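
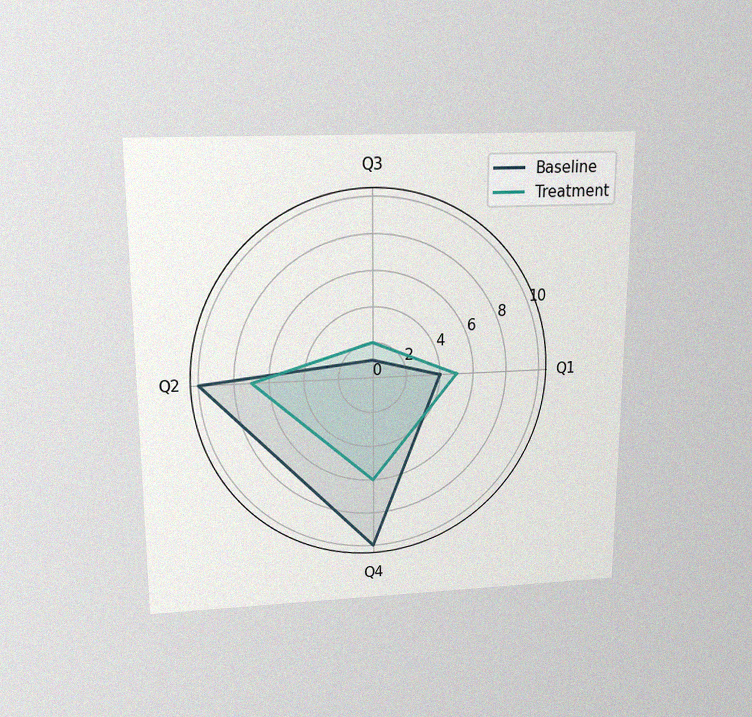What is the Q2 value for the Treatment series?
7

The chart is viewed slightly from above, with some photo noise. On the Q2 axis, Treatment reaches 7.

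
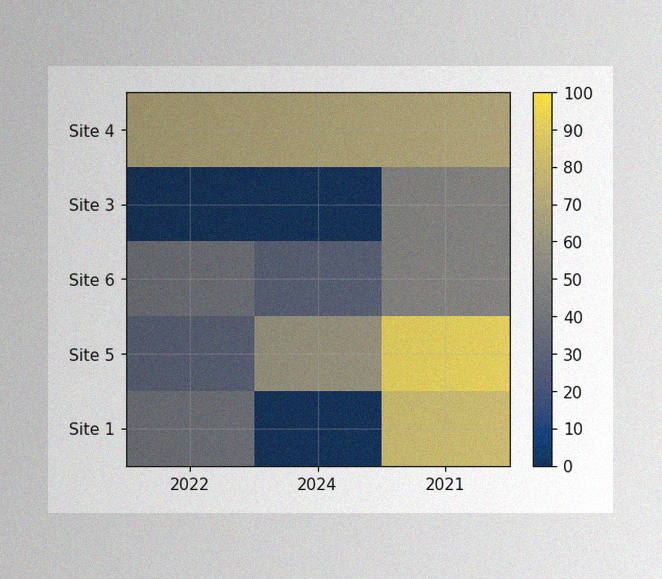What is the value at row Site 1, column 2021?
80

The image has some photo noise and uneven lighting. Matching cell (Site 1, 2021) against the colorbar gives 80.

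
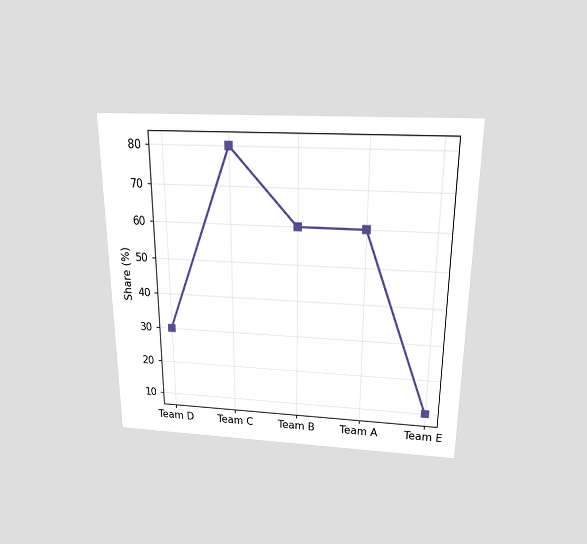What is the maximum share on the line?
80%

The chart is viewed slightly from above. The highest point is at Team C, and reading across to the y-axis gives 80%.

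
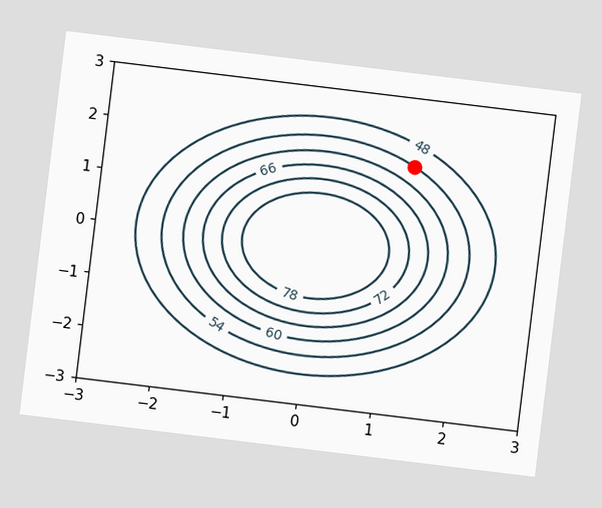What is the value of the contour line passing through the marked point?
54

The chart is tilted about 7° clockwise. The marked point sits on the contour labelled 54.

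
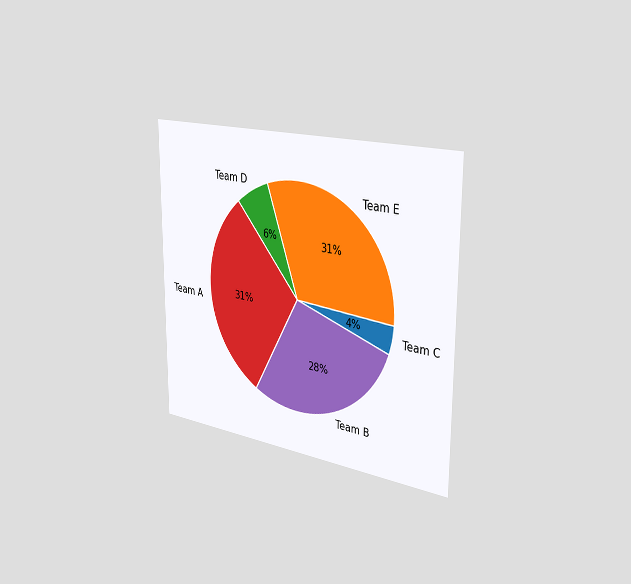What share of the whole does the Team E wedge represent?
The chart is viewed slightly from the right. The Team E slice takes up 31% of the pie.

31%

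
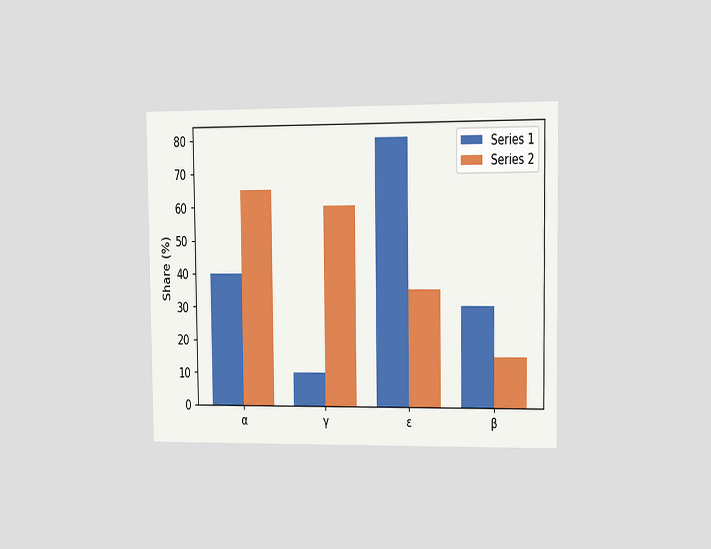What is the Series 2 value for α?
65%

The chart is viewed slightly from the right. The Series 2 bar at α reaches 65% on the y-axis.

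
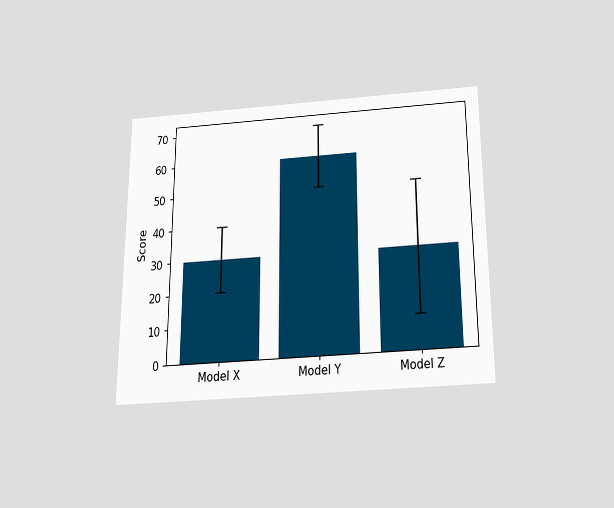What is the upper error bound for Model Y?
The chart is viewed slightly from below. The Model Y bar's upper whisker reaches 70.

70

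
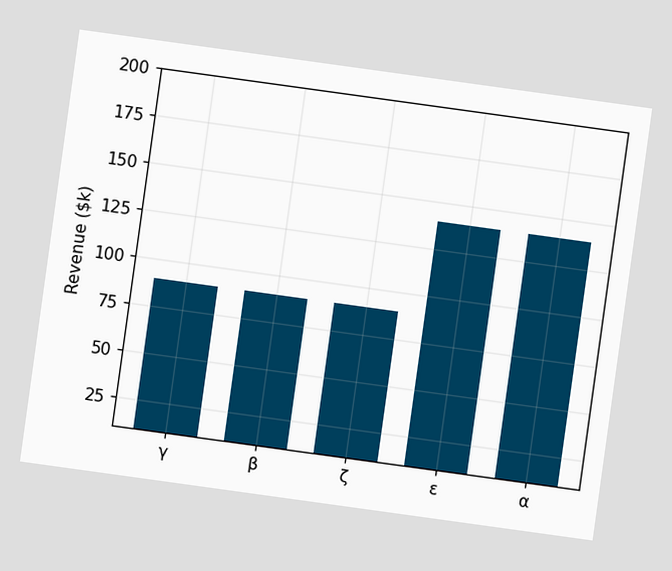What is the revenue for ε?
The chart is tilted about 8° clockwise. Reading along the chart's y-axis, the ε bar reaches $140k.

$140k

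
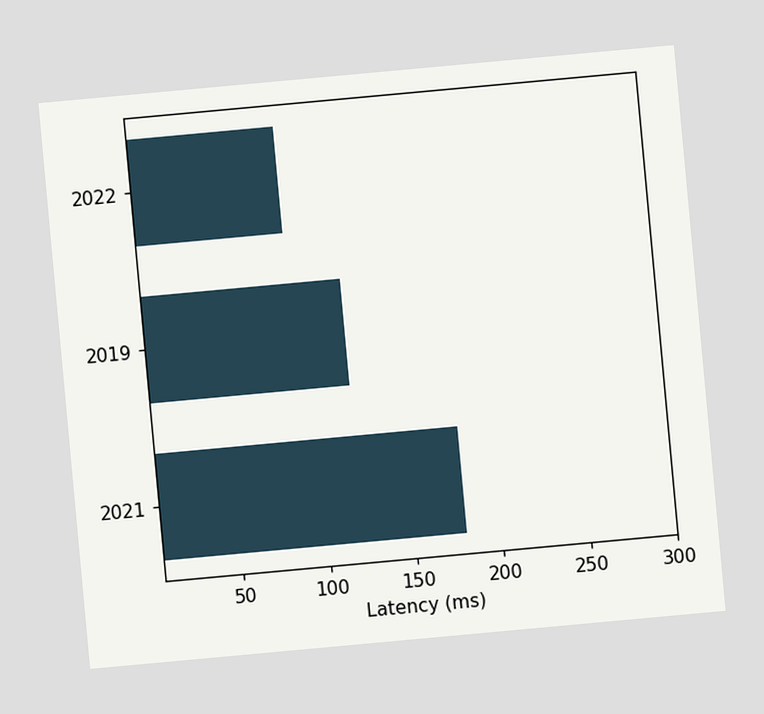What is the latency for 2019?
The chart is tilted about 5° counter-clockwise. Reading along the chart's x-axis, the 2019 bar reaches 120ms.

120ms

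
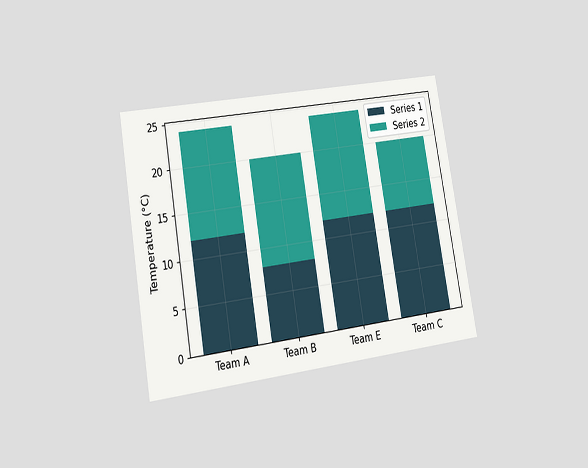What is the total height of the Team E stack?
The chart is tilted about 10° counter-clockwise and viewed at a slight angle. The Team E stack's top reaches 24°C on the y-axis.

24°C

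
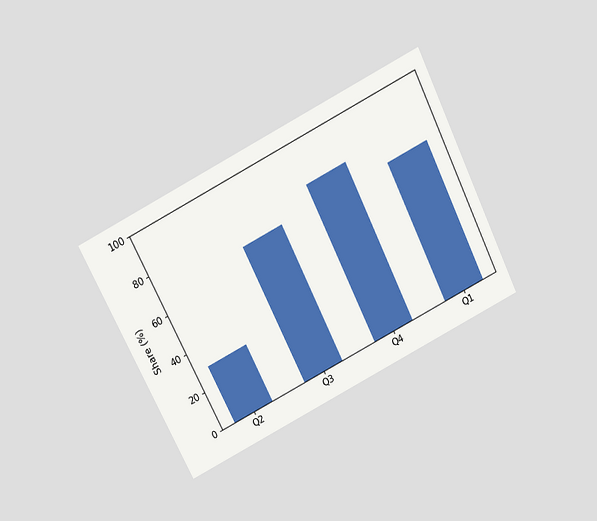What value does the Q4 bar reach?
80%

The chart is tilted about 27° counter-clockwise and viewed slightly from above. Reading along the chart's y-axis, the Q4 bar reaches 80%.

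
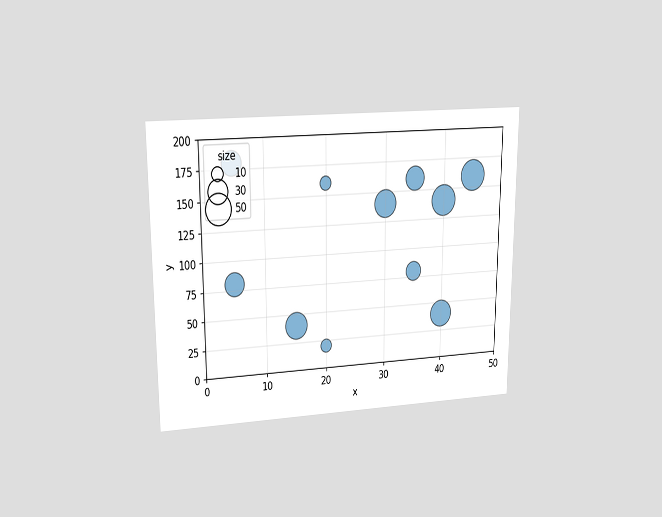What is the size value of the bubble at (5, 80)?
The chart is viewed at a slight angle. Matching the bubble at (5, 80) against the size legend gives 30.

30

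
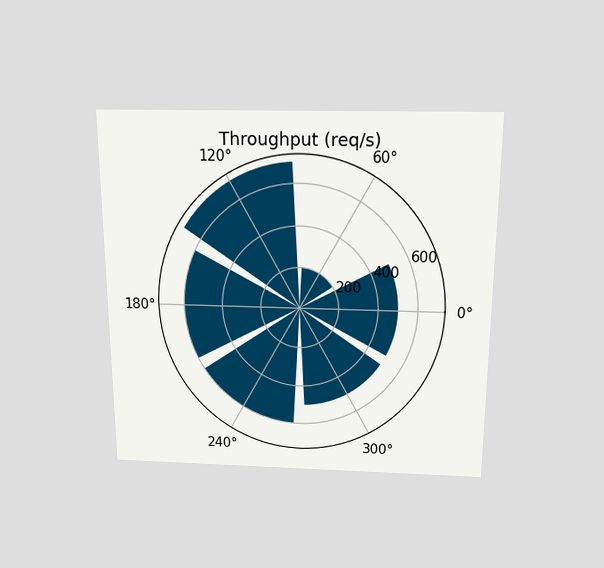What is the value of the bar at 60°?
200req/s

The chart is viewed slightly from above. The bar at 60° reaches 200req/s on the radial axis.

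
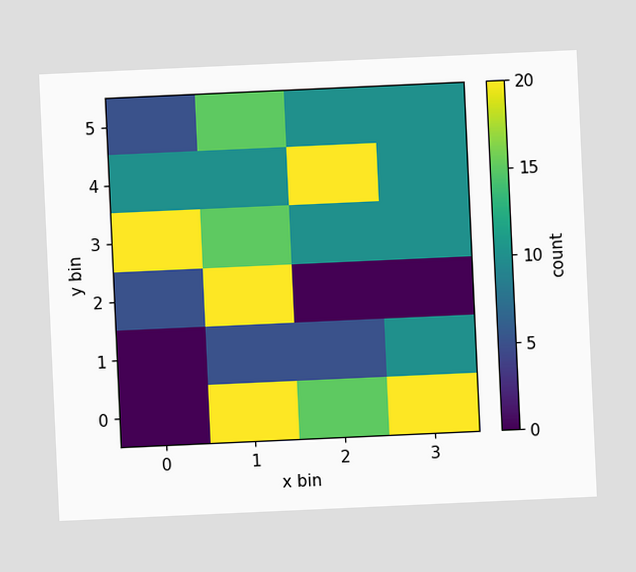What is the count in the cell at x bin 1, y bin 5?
The chart is tilted about 3° counter-clockwise. Matching the cell (1, 5) against the colorbar gives 15.

15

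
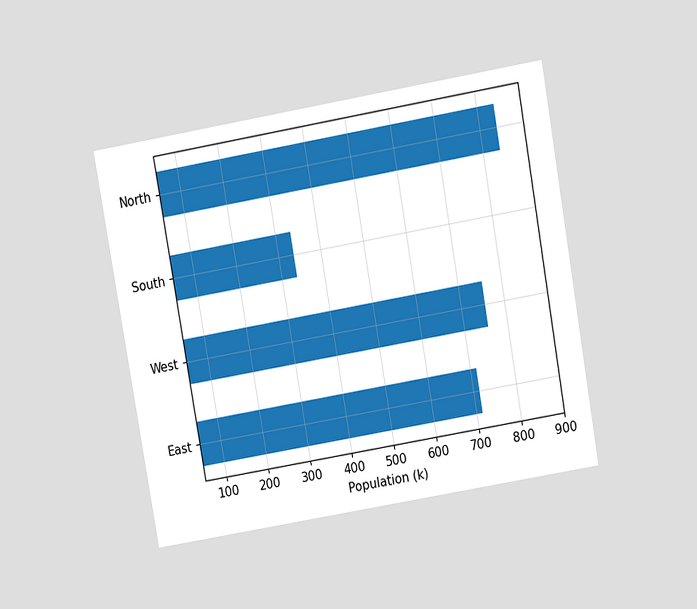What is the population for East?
714k

The chart is tilted about 10° counter-clockwise and viewed slightly from above. Reading along the chart's x-axis, the East bar reaches 714k.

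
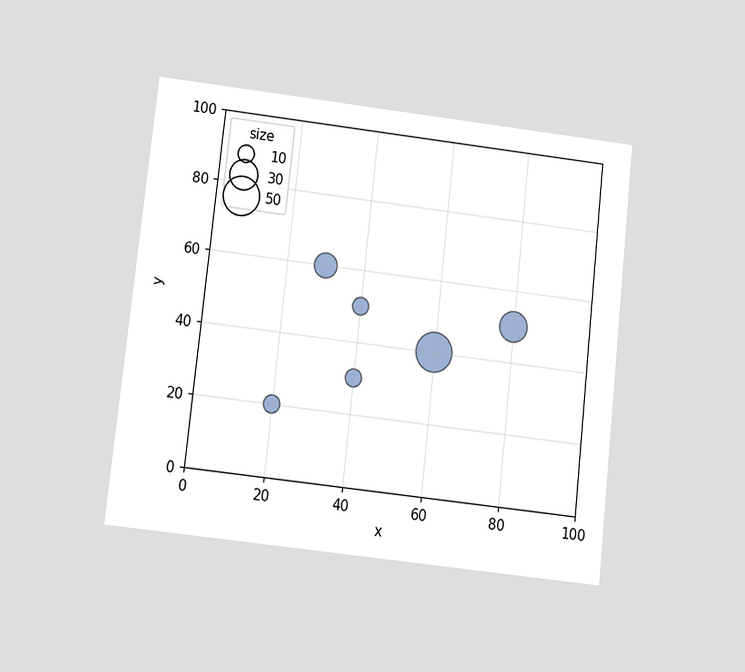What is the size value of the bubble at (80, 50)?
The chart is tilted about 6° clockwise and viewed slightly from below. Matching the bubble at (80, 50) against the size legend gives 30.

30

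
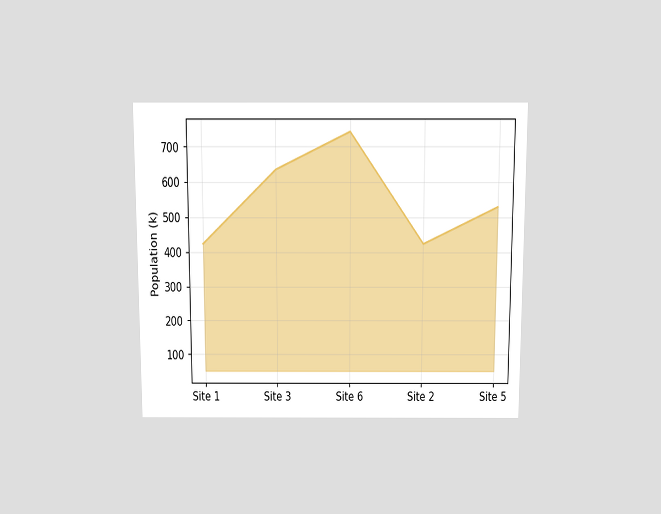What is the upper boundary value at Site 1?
The chart is viewed slightly from above. At Site 1 the upper boundary is at 424k.

424k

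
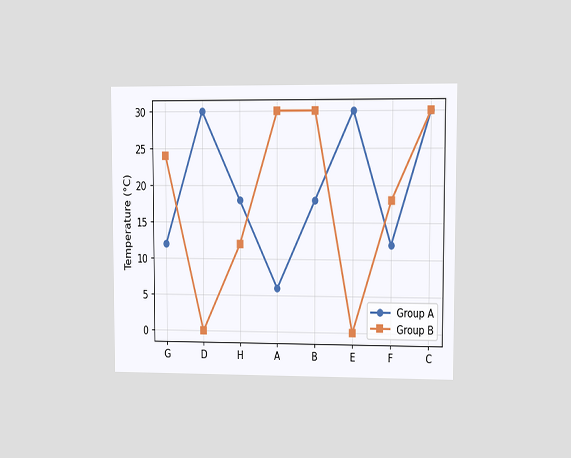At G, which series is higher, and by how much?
The chart is viewed at a slight angle. At G, Group B sits above the other line by 12°C.

Group B, by 12°C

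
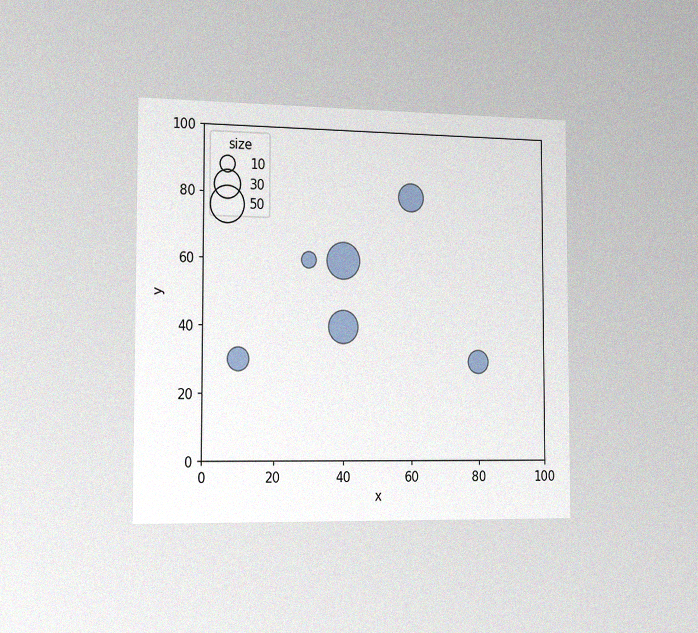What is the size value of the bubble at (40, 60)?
The chart is viewed slightly from the left, with some photo noise. Matching the bubble at (40, 60) against the size legend gives 50.

50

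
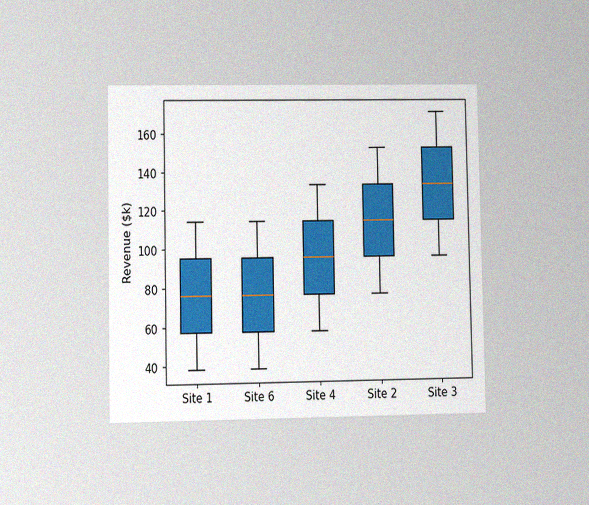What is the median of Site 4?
$95k

The chart is viewed at a slight angle, with some photo noise. The median line in the Site 4 box sits at $95k.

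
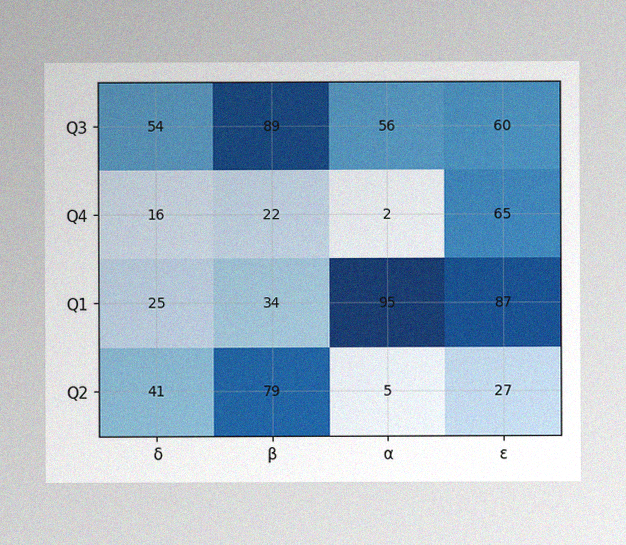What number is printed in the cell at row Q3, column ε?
60

The image has some photo noise and uneven lighting. The (Q3, ε) cell reads 60.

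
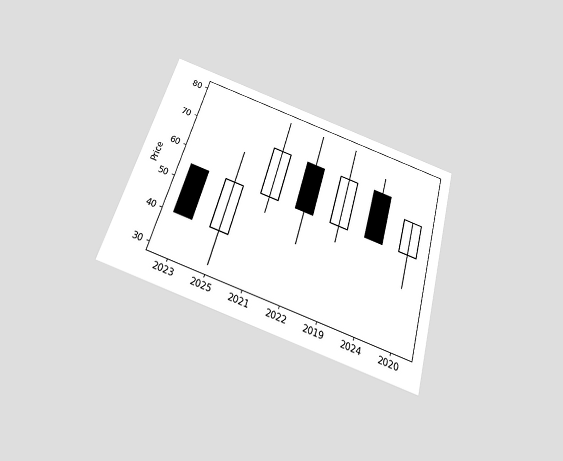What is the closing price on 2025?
The chart is tilted about 16° clockwise and viewed slightly from below. The 2025 candle closes at 55.

55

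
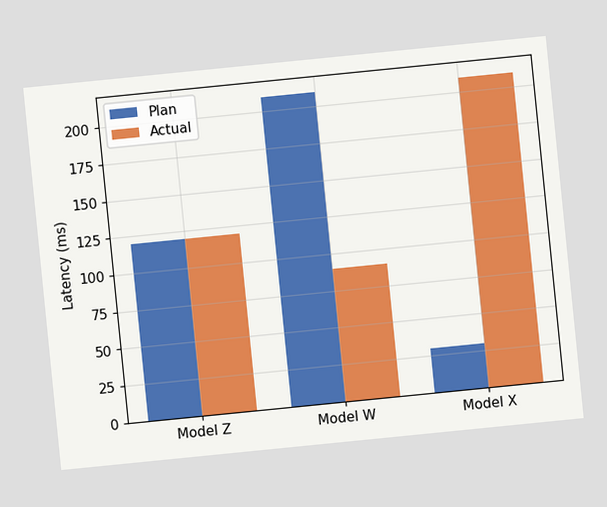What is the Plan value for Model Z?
120ms

The chart is tilted about 6° counter-clockwise. The Plan bar at Model Z reaches 120ms on the y-axis.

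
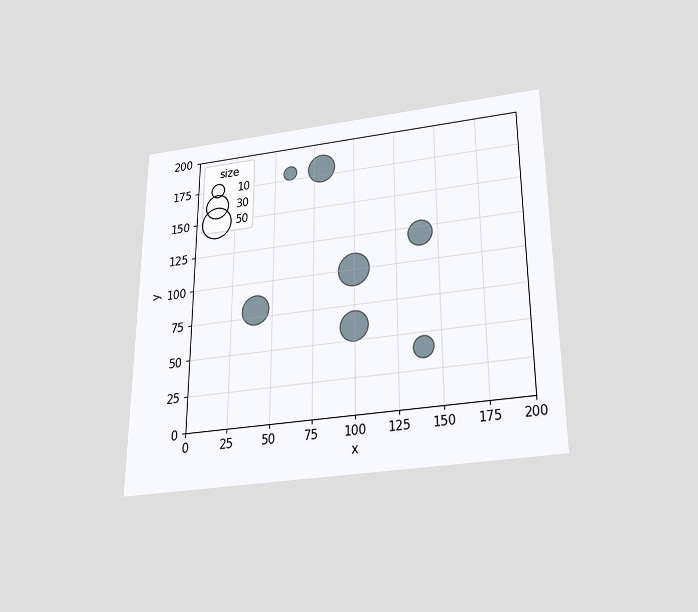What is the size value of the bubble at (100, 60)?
40

The chart is viewed slightly from below. Matching the bubble at (100, 60) against the size legend gives 40.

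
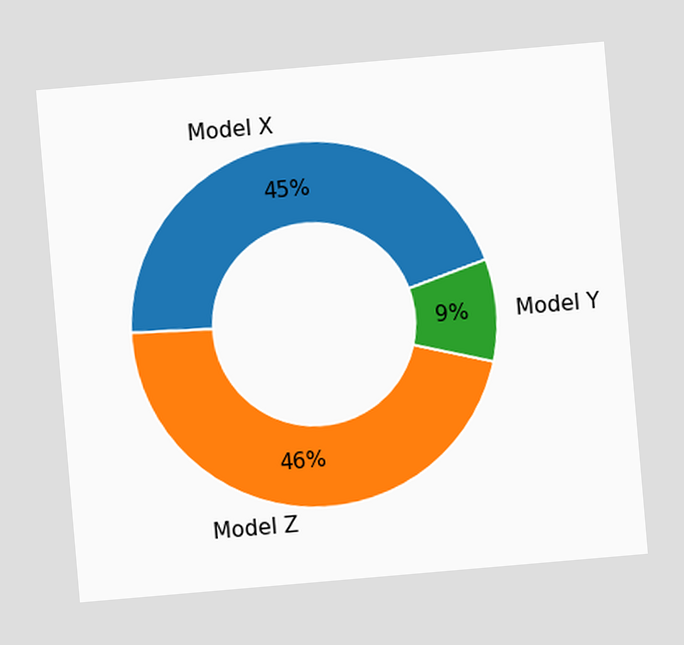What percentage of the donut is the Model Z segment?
The chart is tilted about 5° counter-clockwise. The Model Z segment takes up 46% of the ring.

46%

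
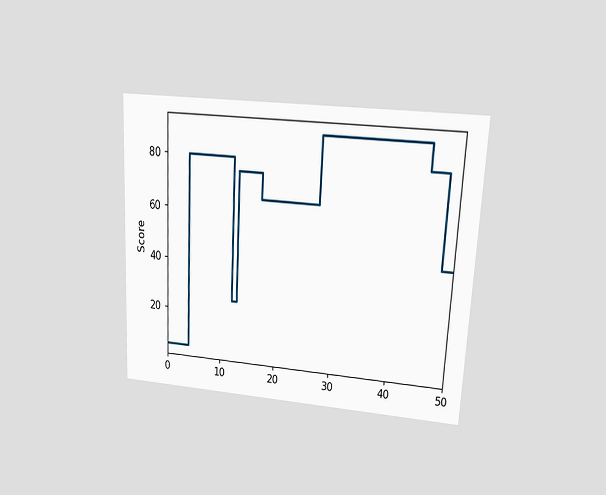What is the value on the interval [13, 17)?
75

The chart is tilted about 3° clockwise and viewed at a slight angle. On [13, 17) the step sits at 75.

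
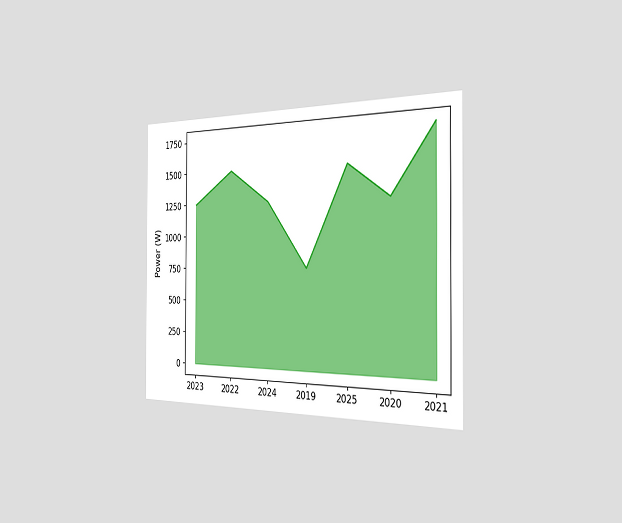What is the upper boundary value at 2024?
The chart is viewed slightly from the right. At 2024 the upper boundary is at 1250W.

1250W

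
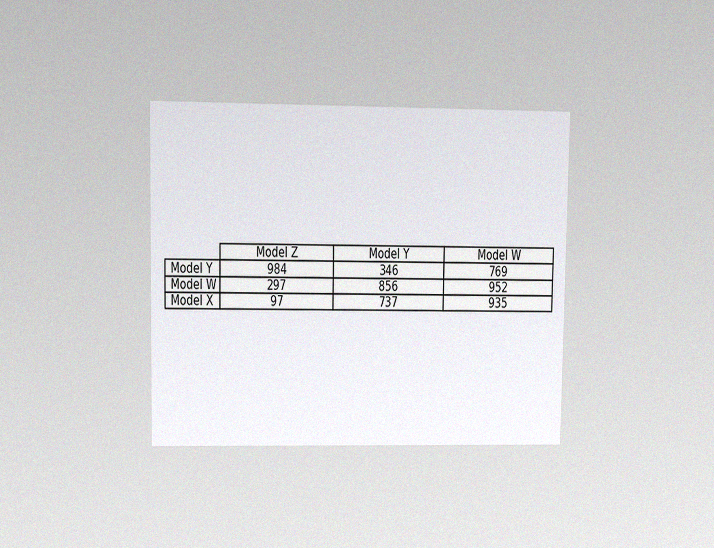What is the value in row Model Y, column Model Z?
984

The chart is viewed at a slight angle, with some photo noise. The (Model Y, Model Z) cell reads 984.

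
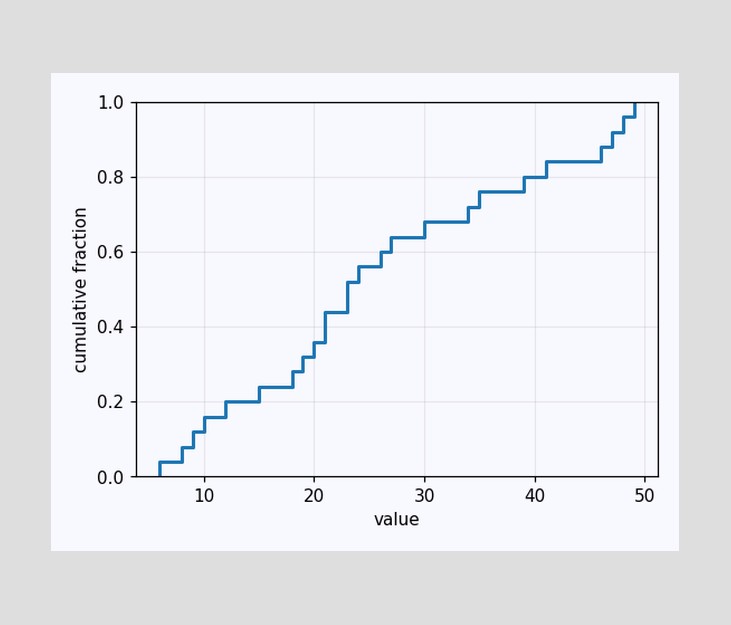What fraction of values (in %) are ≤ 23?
At x=23 the ECDF step is at 52%.

52%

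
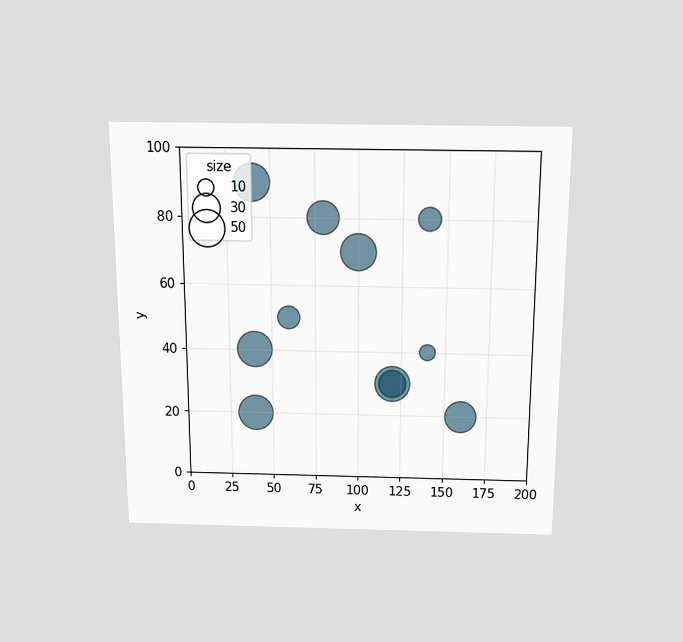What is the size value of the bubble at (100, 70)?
50

The chart is viewed slightly from above. Matching the bubble at (100, 70) against the size legend gives 50.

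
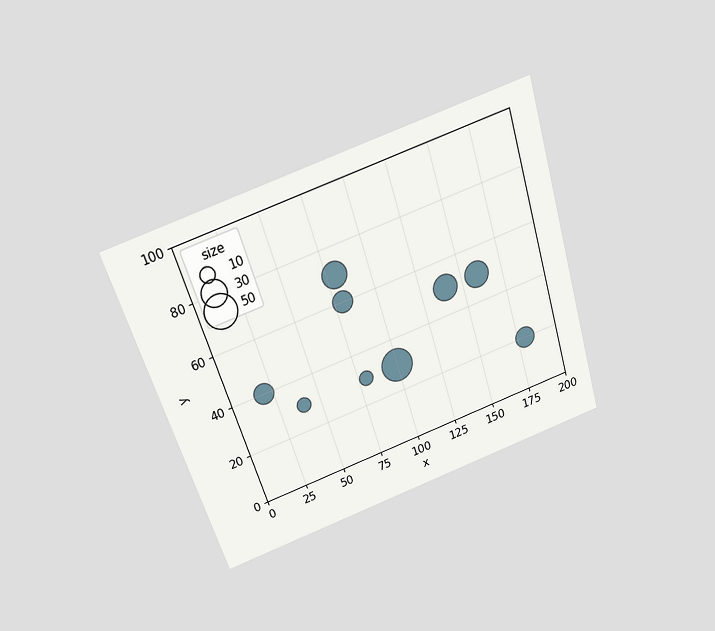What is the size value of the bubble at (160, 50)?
The chart is tilted about 18° counter-clockwise and viewed slightly from above. Matching the bubble at (160, 50) against the size legend gives 30.

30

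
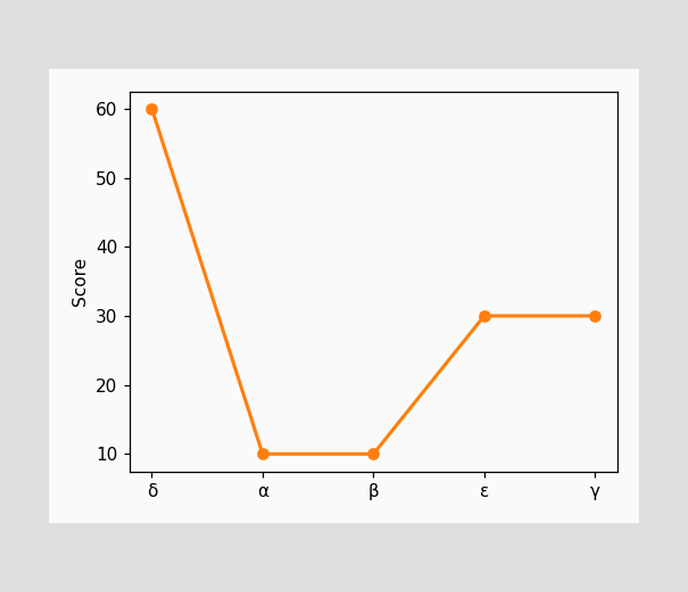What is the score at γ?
At γ, the line is at 30.

30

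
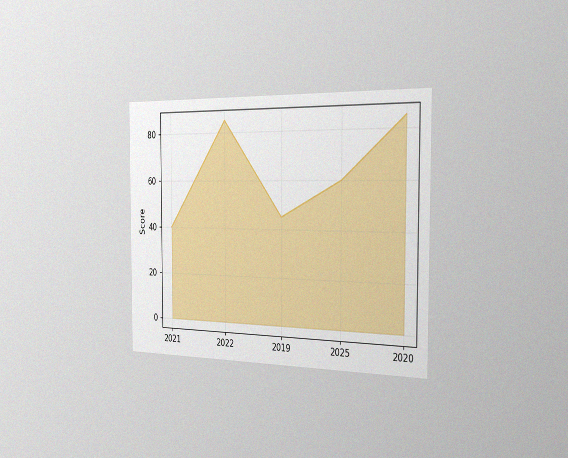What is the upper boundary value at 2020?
The chart is viewed slightly from the right, with some photo noise. At 2020 the upper boundary is at 85.

85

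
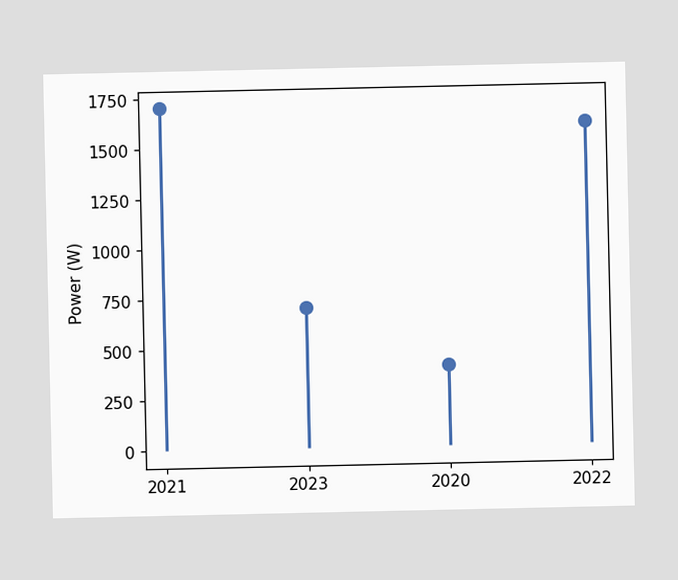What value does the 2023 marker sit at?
700W

The 2023 marker sits at 700W.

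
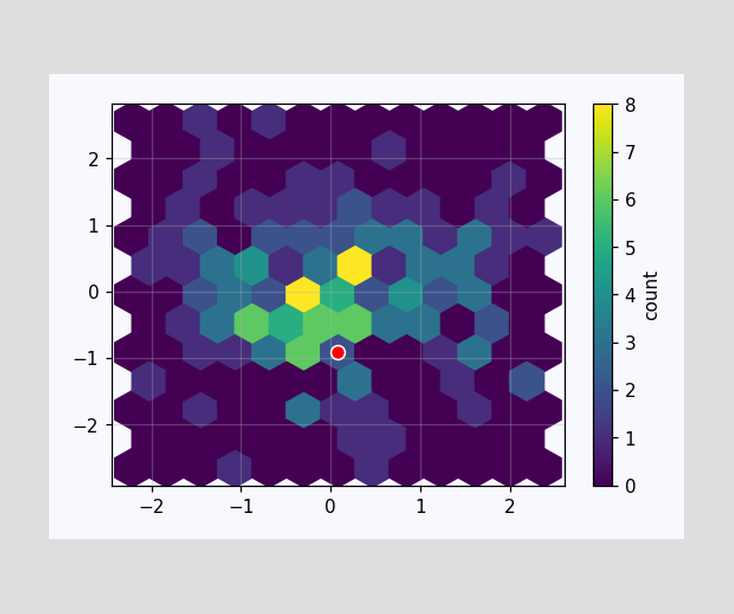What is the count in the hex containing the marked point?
The marked hex reads 2 on the colorbar.

2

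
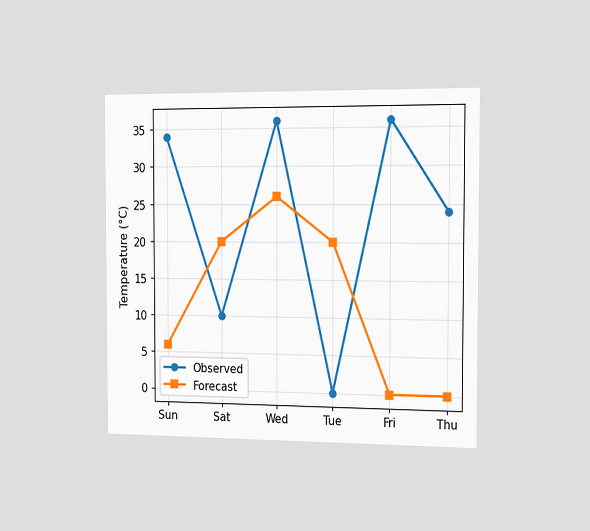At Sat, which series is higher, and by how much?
Forecast, by 10°C

The chart is viewed slightly from the right. At Sat, Forecast sits above the other line by 10°C.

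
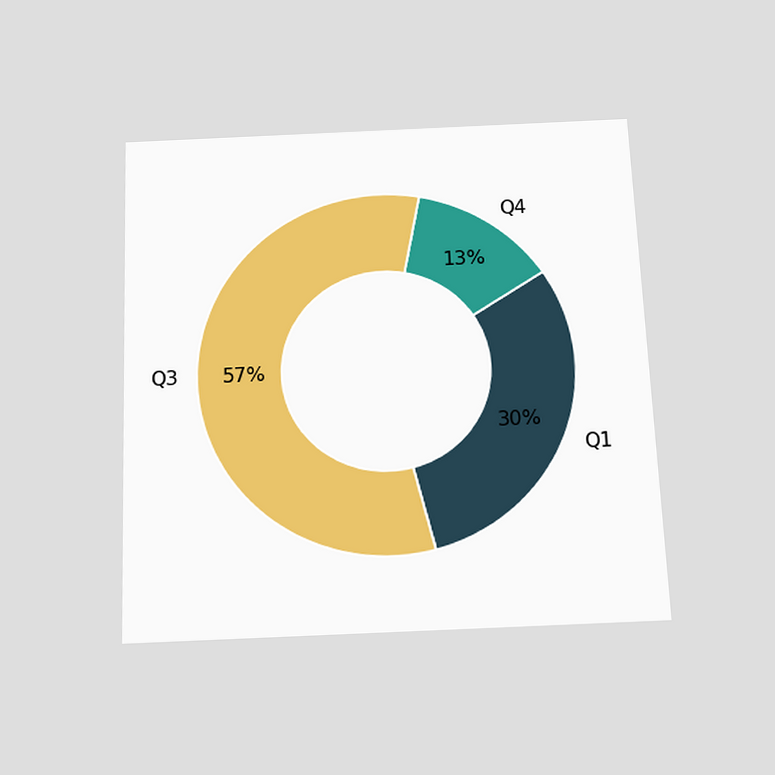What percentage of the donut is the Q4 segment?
13%

The chart is tilted about 2° counter-clockwise and viewed slightly from below. The Q4 segment takes up 13% of the ring.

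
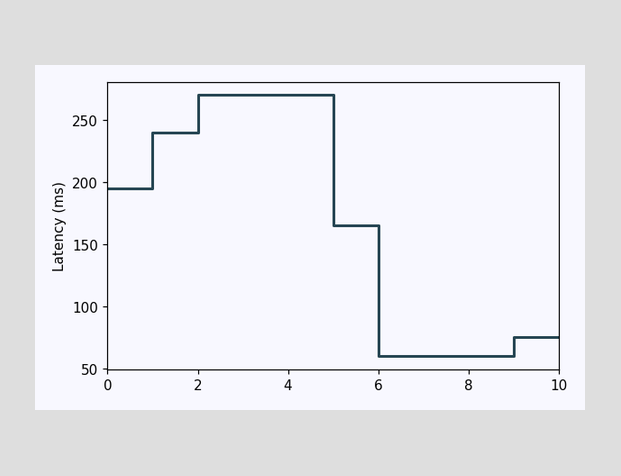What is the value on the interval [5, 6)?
On [5, 6) the step sits at 165ms.

165ms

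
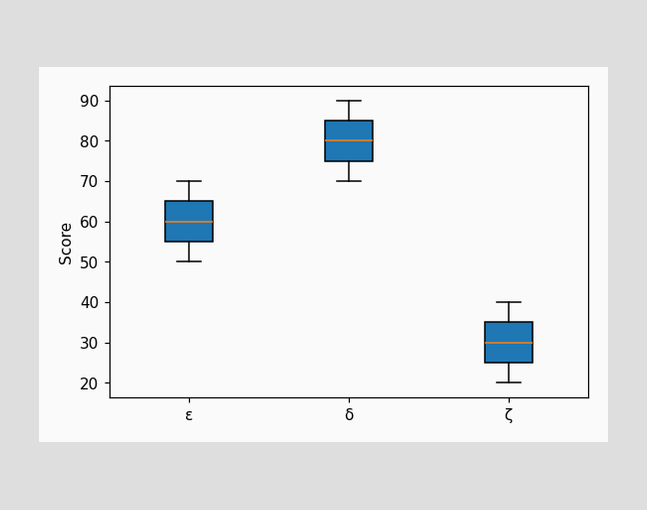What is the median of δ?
80

The median line in the δ box sits at 80.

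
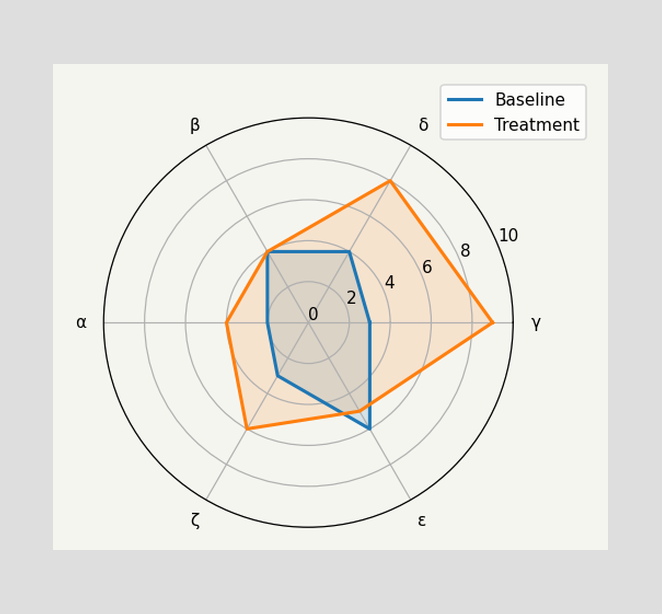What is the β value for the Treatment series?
4

On the β axis, Treatment reaches 4.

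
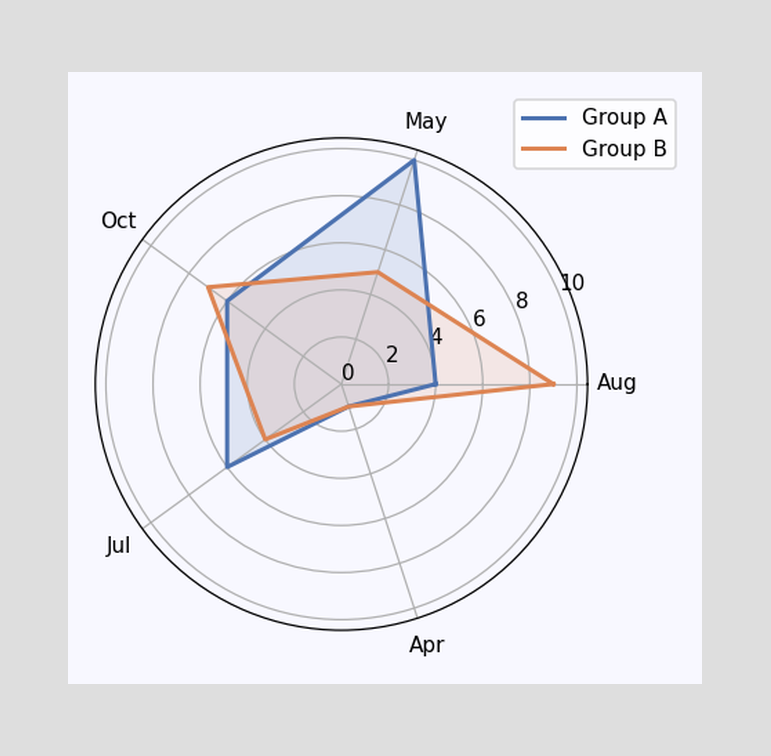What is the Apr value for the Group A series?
1

On the Apr axis, Group A reaches 1.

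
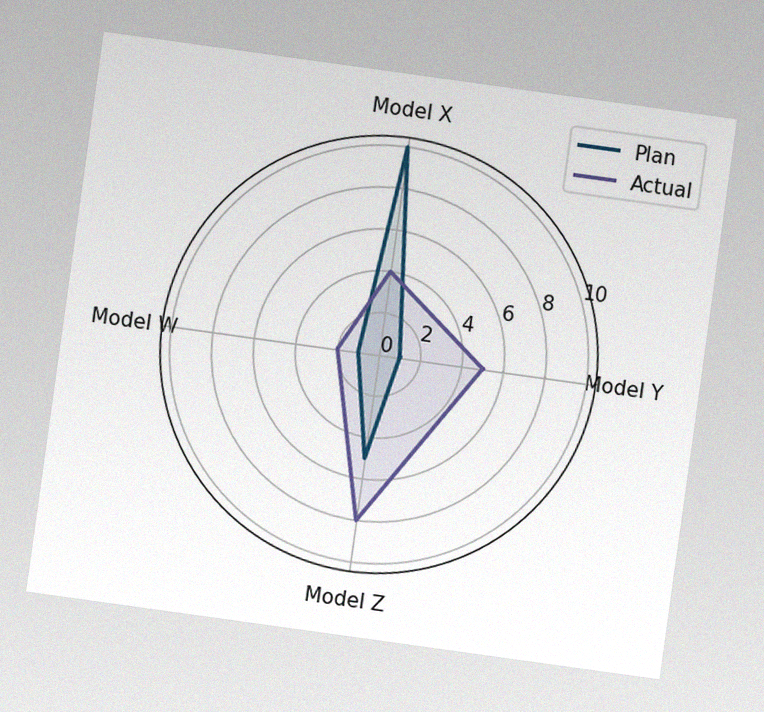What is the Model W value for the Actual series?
The chart is tilted about 8° clockwise, with some photo noise. On the Model W axis, Actual reaches 2.

2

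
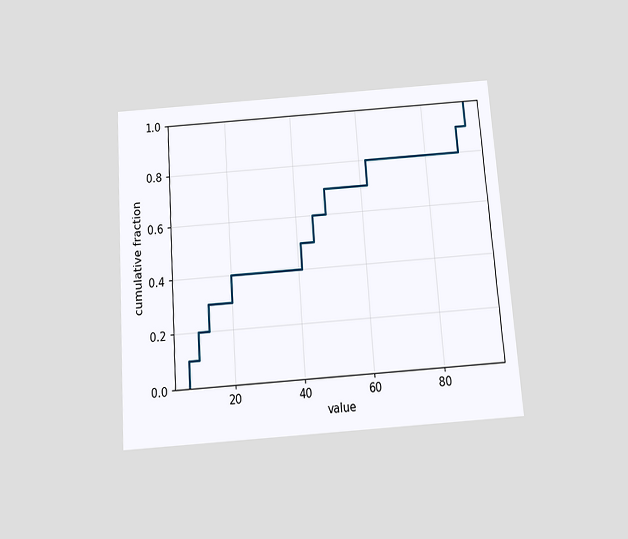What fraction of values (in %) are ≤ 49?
70%

The chart is tilted about 4° counter-clockwise and viewed slightly from below. At x=49 the ECDF step is at 70%.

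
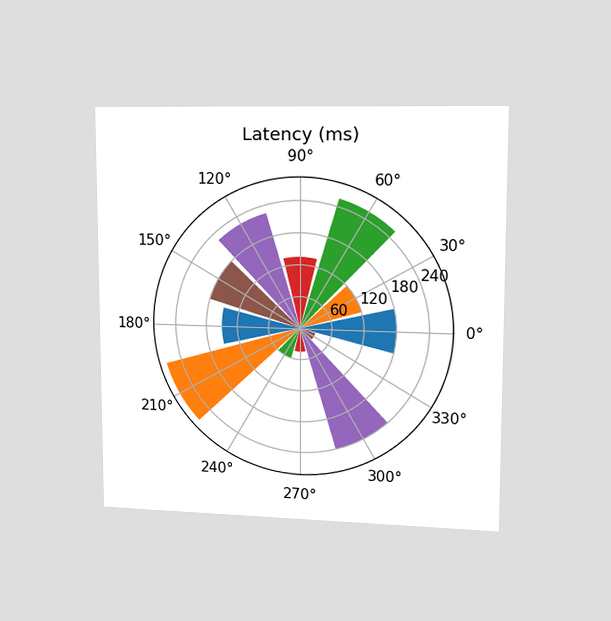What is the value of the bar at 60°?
The chart is viewed slightly from the right. The bar at 60° reaches 255ms on the radial axis.

255ms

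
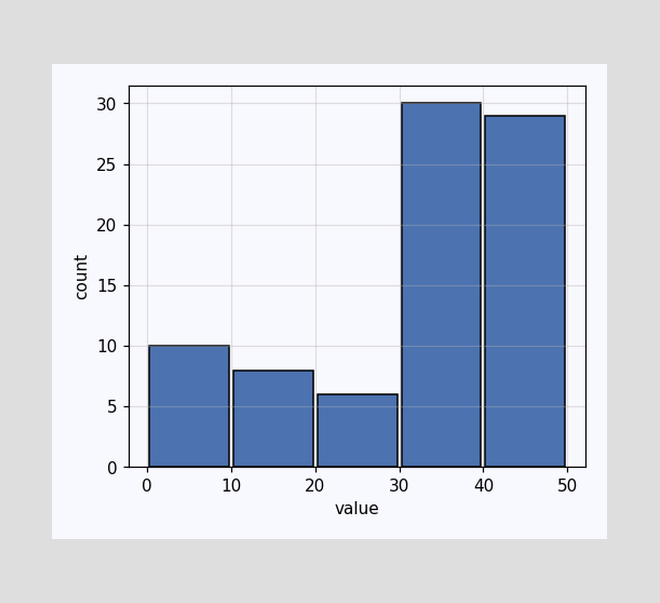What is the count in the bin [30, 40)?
30

The [30, 40) bin has height 30.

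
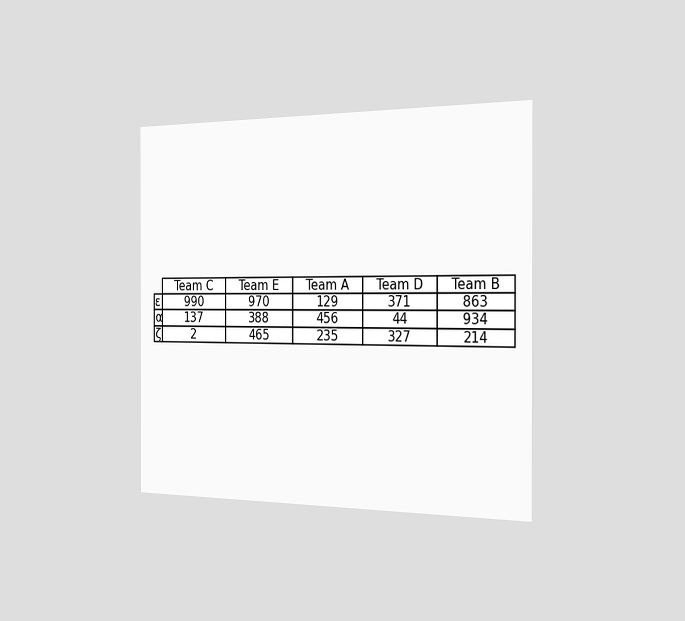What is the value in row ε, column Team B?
The chart is viewed slightly from the right. The (ε, Team B) cell reads 863.

863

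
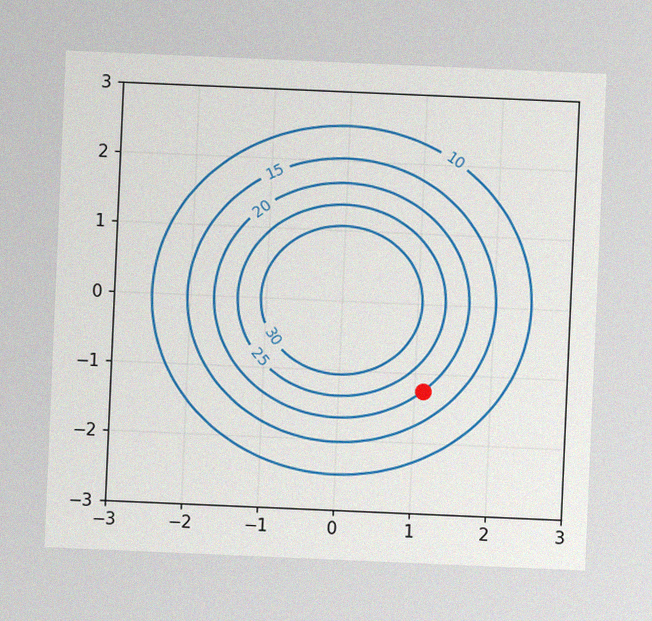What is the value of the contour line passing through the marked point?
20

The chart is tilted about 2° clockwise, with some photo noise. The marked point sits on the contour labelled 20.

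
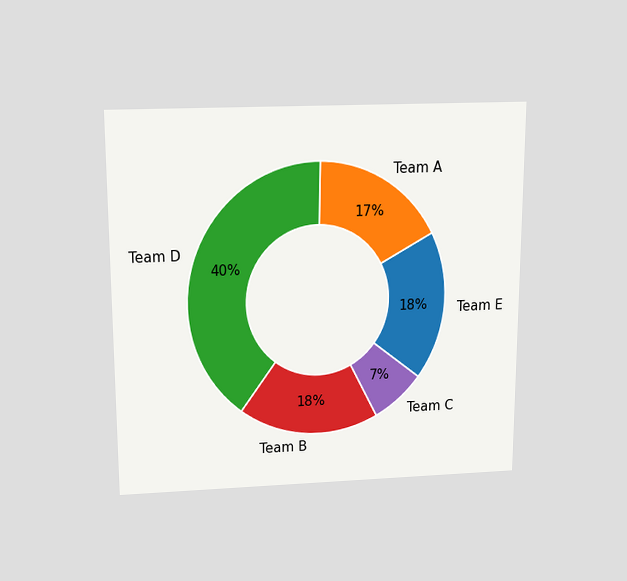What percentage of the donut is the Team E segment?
18%

The chart is viewed slightly from above. The Team E segment takes up 18% of the ring.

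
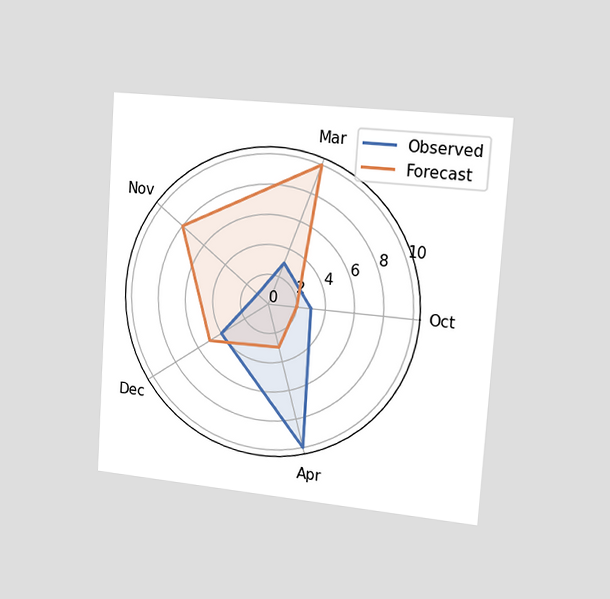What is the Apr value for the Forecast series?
3

The chart is tilted about 4° clockwise and viewed slightly from the right. On the Apr axis, Forecast reaches 3.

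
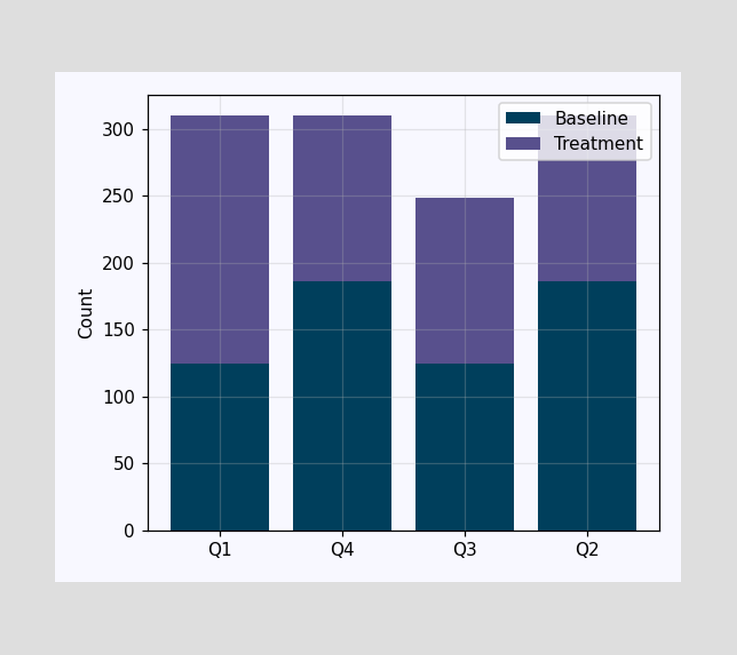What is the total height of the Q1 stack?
310

The Q1 stack's top reaches 310 on the y-axis.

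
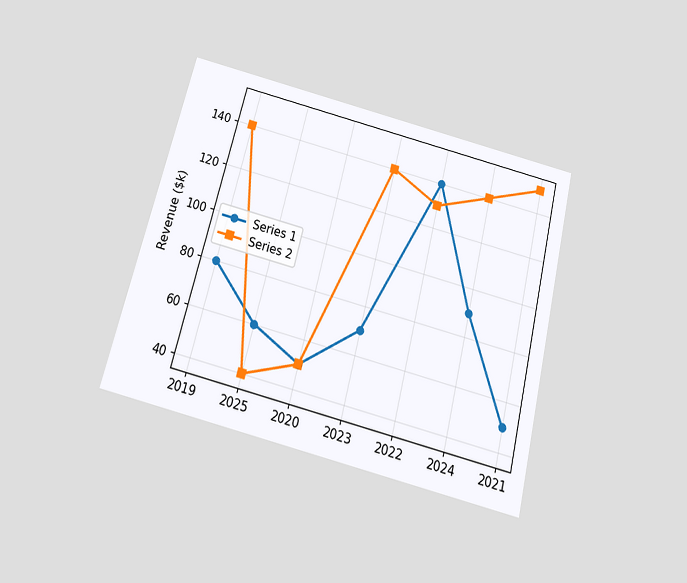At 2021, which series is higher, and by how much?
The chart is tilted about 14° clockwise and viewed slightly from below. At 2021, Series 2 sits above the other line by $100k.

Series 2, by $100k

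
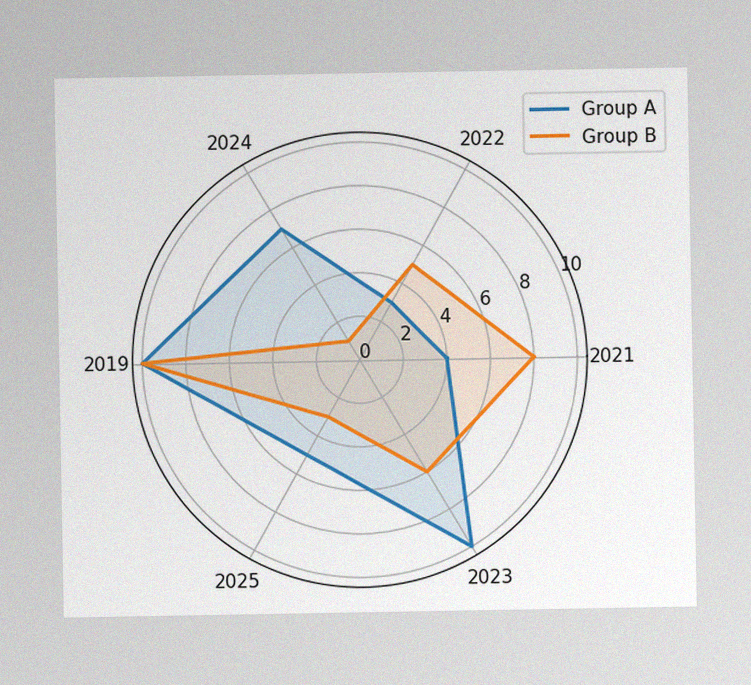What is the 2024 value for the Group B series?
The image has some photo noise and uneven lighting. On the 2024 axis, Group B reaches 1.

1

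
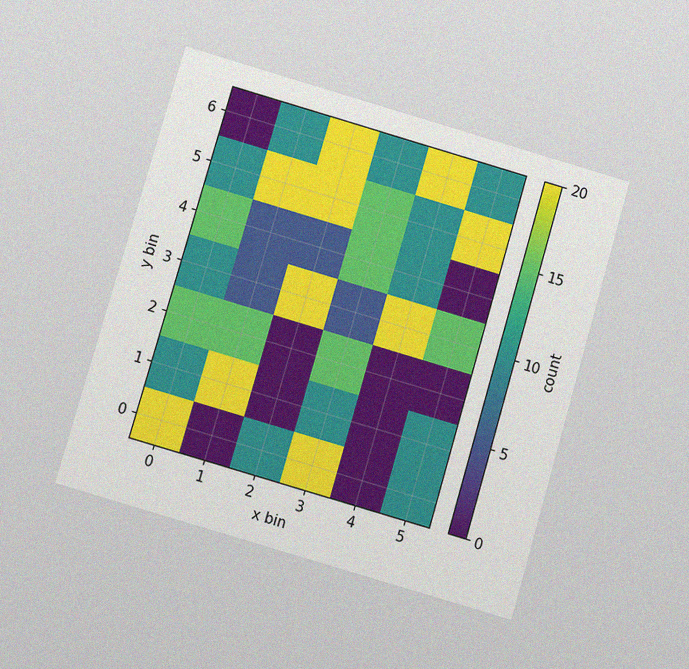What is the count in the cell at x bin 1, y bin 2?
15

The chart is tilted about 16° clockwise and viewed at a slight angle, with some photo noise. Matching the cell (1, 2) against the colorbar gives 15.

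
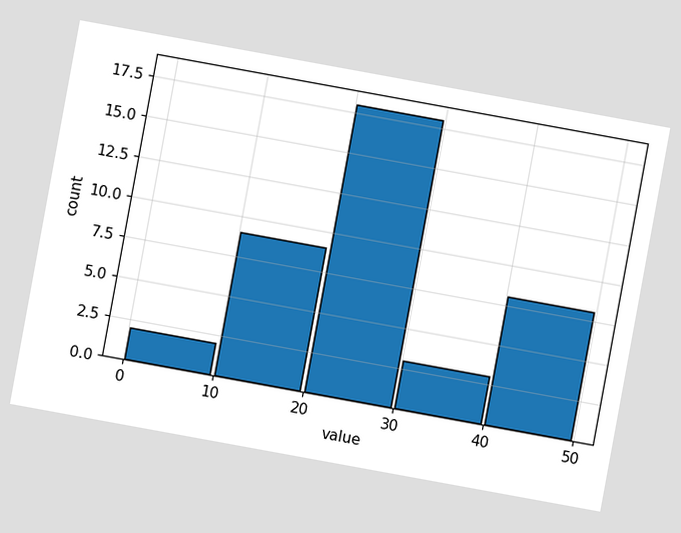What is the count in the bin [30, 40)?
3

The chart is tilted about 10° clockwise. The [30, 40) bin has height 3.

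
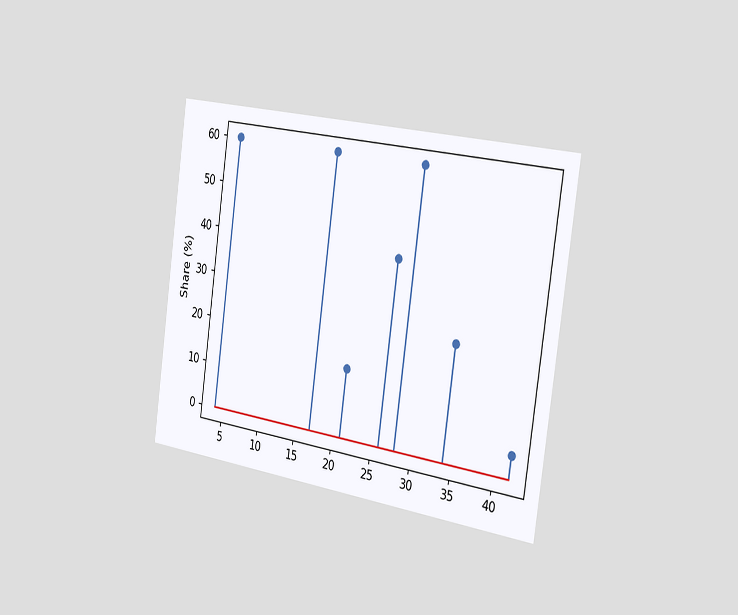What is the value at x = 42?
The chart is tilted about 8° clockwise and viewed slightly from the right. The stem at x=42 reaches 5%.

5%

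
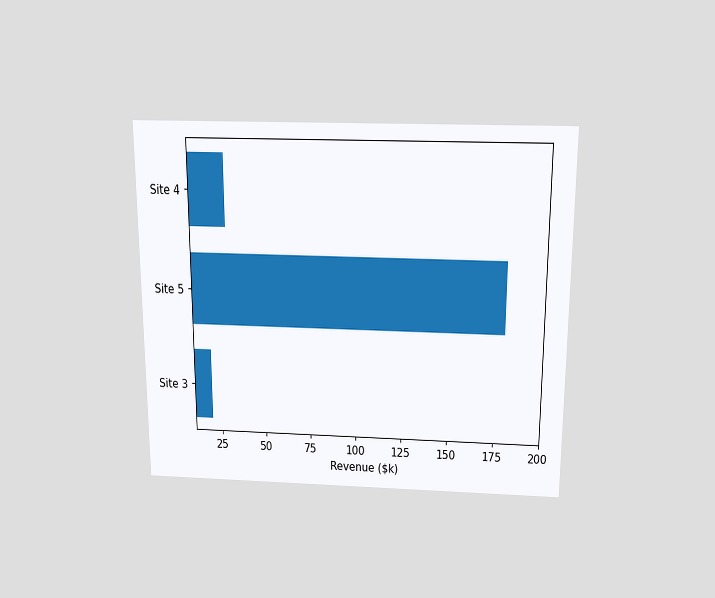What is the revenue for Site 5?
$180k

The chart is viewed slightly from above. Reading along the chart's x-axis, the Site 5 bar reaches $180k.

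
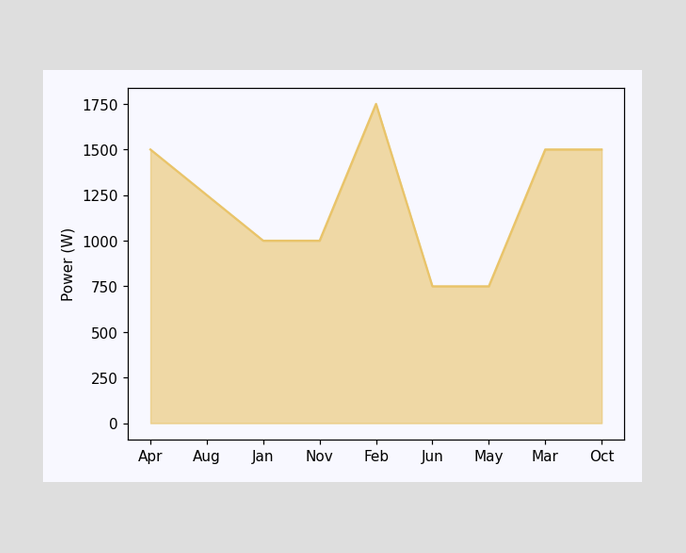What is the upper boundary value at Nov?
1000W

At Nov the upper boundary is at 1000W.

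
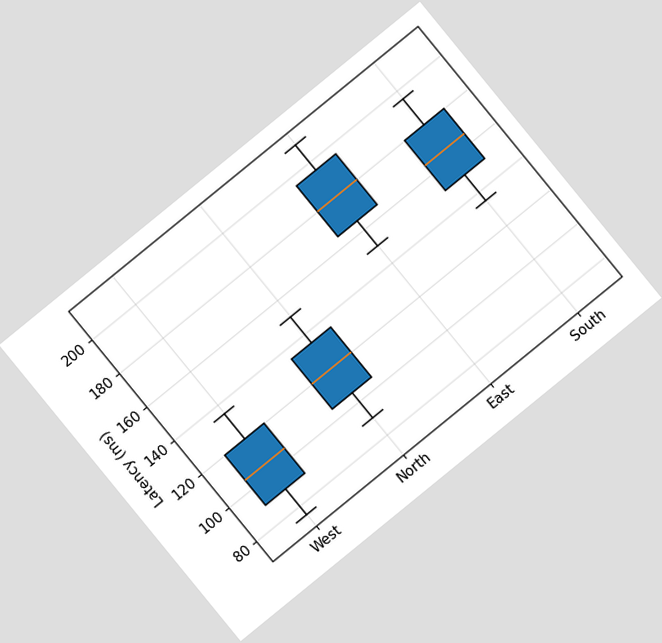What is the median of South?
165ms

The chart is tilted about 39° counter-clockwise. The median line in the South box sits at 165ms.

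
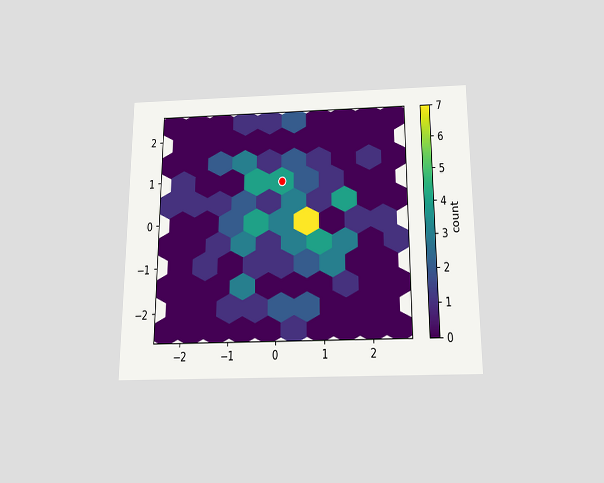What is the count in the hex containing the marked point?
4

The chart is viewed slightly from below. The marked hex reads 4 on the colorbar.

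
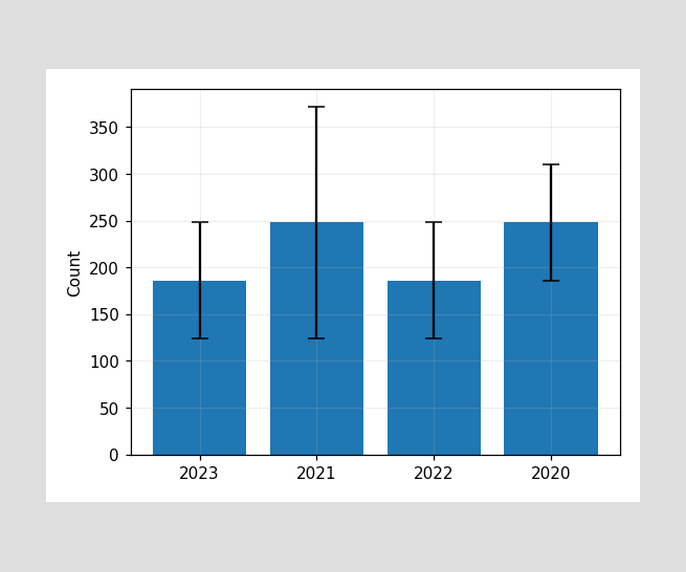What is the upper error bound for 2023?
The 2023 bar's upper whisker reaches 248.

248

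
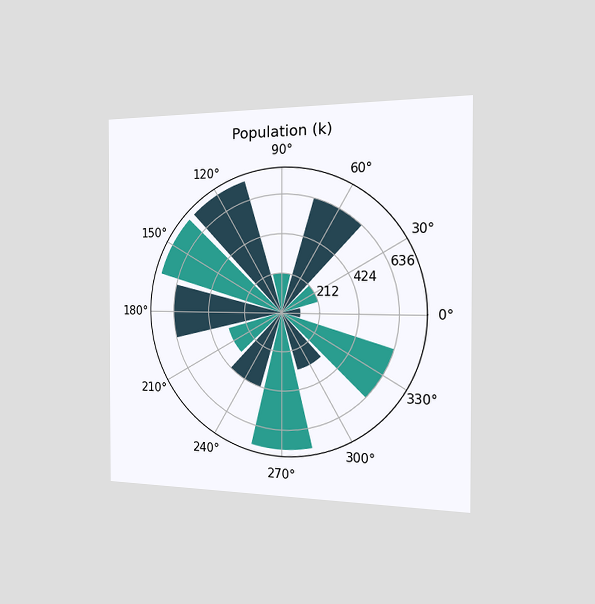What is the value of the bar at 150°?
The chart is viewed slightly from the right. The bar at 150° reaches 742k on the radial axis.

742k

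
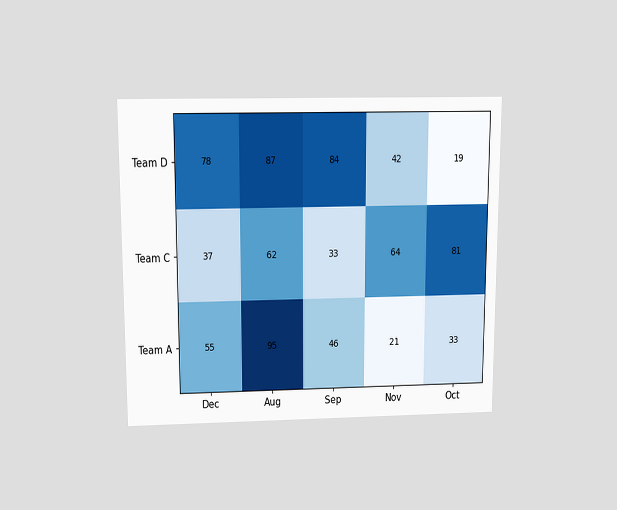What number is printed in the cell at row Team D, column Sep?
84

The chart is viewed slightly from above. The (Team D, Sep) cell reads 84.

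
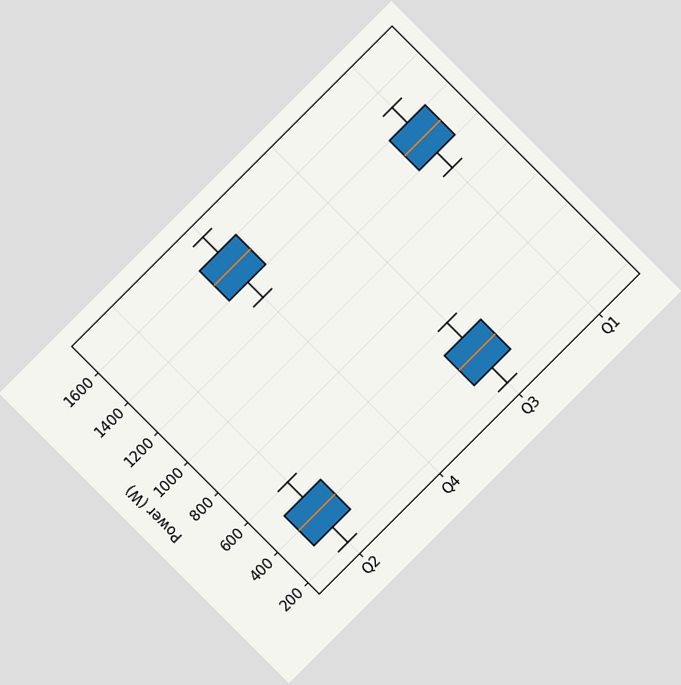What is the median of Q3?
The chart is tilted about 45° counter-clockwise. The median line in the Q3 box sits at 400W.

400W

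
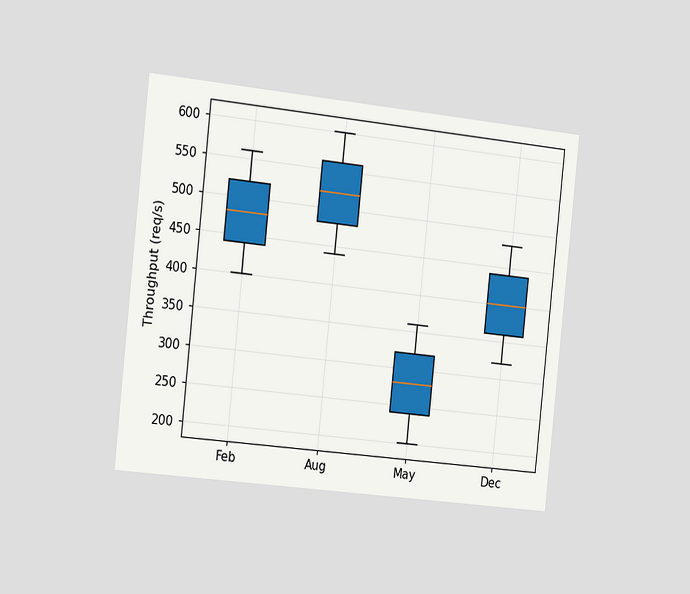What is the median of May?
The chart is tilted about 6° clockwise and viewed slightly from the left. The median line in the May box sits at 280req/s.

280req/s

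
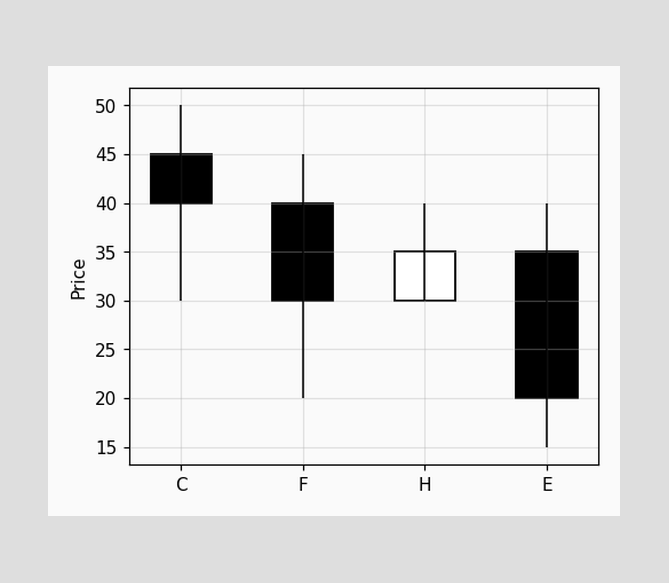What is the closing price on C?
40

The C candle closes at 40.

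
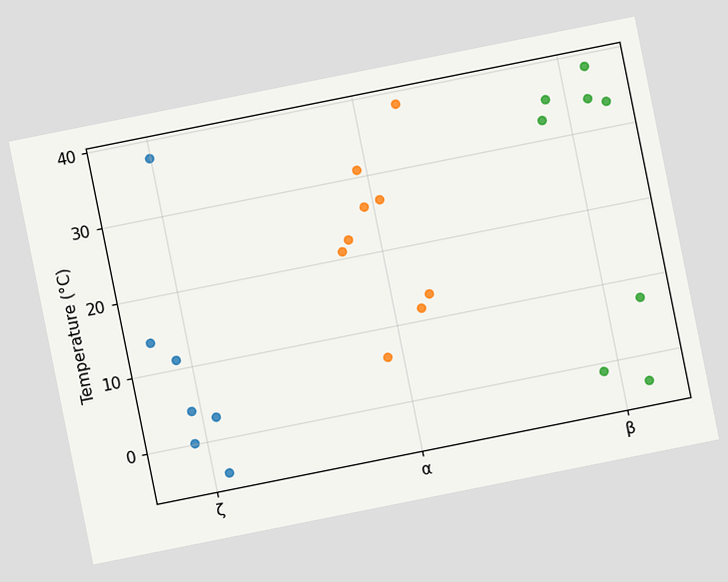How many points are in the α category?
9

The chart is tilted about 11° counter-clockwise. Counting the markers in the α column gives 9.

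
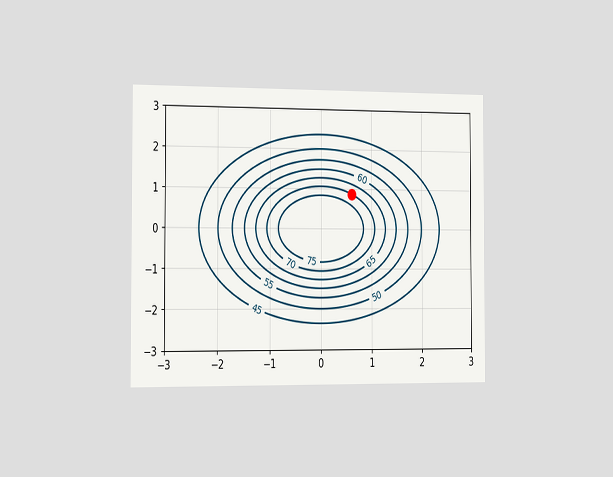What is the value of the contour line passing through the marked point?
70

The chart is viewed slightly from the left. The marked point sits on the contour labelled 70.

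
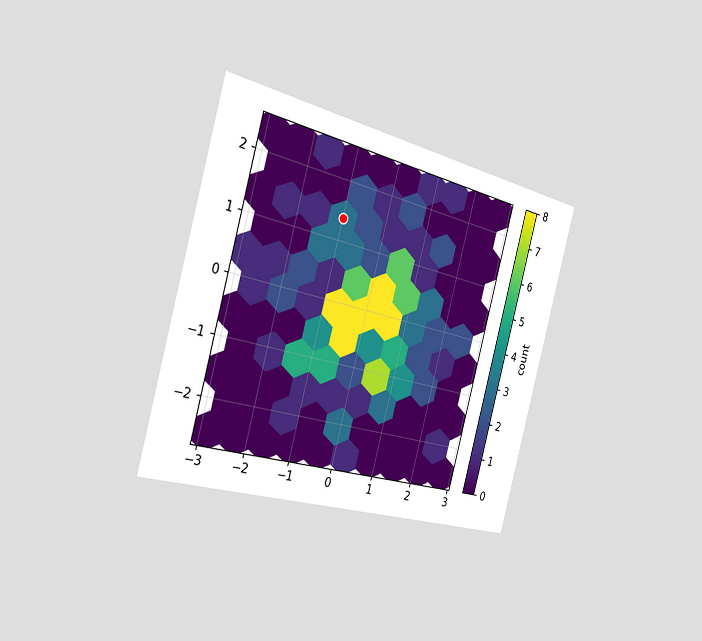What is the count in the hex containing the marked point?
The chart is tilted about 15° clockwise and viewed slightly from the left. The marked hex reads 3 on the colorbar.

3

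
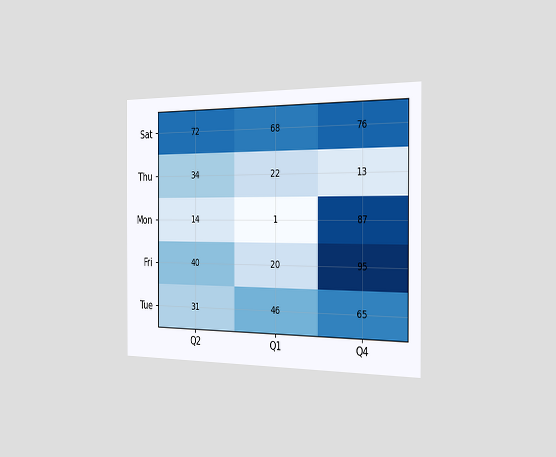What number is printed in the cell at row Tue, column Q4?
The chart is viewed slightly from the right. The (Tue, Q4) cell reads 65.

65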